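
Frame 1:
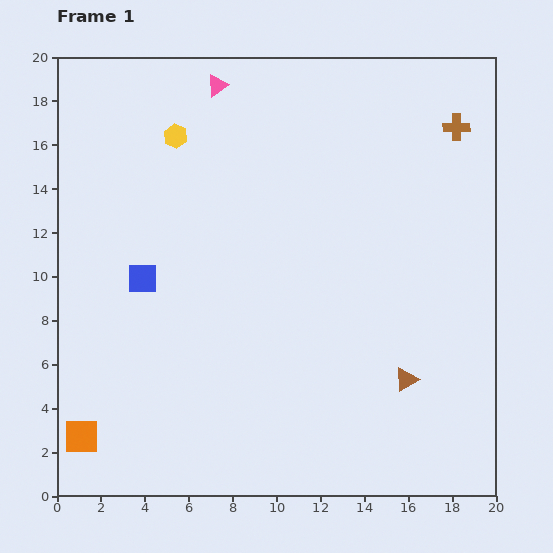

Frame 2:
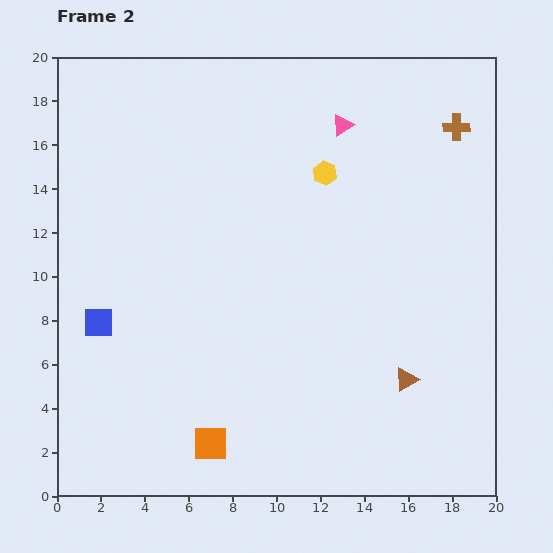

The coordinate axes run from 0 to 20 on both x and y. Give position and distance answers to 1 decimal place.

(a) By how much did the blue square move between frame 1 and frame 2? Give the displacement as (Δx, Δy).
(-2.0, -2.0)

The blue square was at (3.9, 9.9) in frame 1 and (1.9, 7.9) in frame 2.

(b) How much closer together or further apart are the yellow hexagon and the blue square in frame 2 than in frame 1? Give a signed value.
+5.6

Distance in frame 1: 6.7. Distance in frame 2: 12.3.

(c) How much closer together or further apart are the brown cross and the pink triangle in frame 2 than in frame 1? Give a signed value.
-5.9

Distance in frame 1: 11.1. Distance in frame 2: 5.2.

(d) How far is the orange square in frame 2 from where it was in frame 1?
5.9

The orange square moved from (1.1, 2.7) to (7.0, 2.4), a distance of √(5.9² + 0.3²) ≈ 5.9.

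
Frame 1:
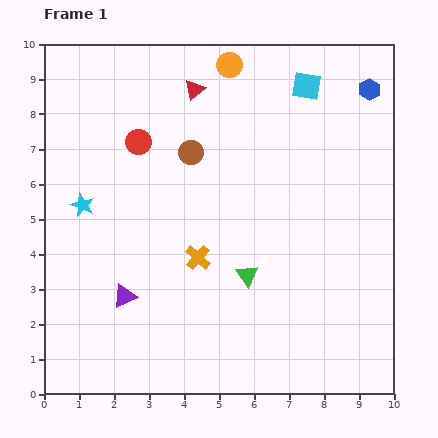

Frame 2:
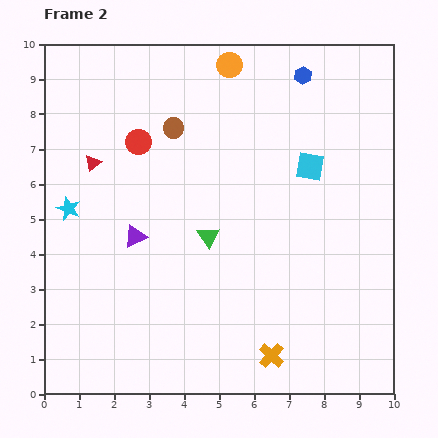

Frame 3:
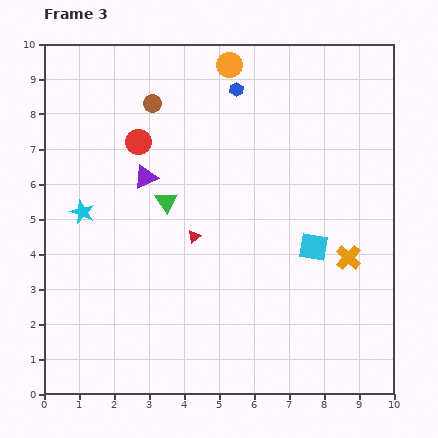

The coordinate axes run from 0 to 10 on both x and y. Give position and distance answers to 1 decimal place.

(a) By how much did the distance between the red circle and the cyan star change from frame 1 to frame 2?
+0.4

Distance in frame 1: 2.4. Distance in frame 2: 2.8.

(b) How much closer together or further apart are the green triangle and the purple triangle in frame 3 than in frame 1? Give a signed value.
-2.7

Distance in frame 1: 3.6. Distance in frame 3: 0.9.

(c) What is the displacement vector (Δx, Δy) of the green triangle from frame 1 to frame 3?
(-2.3, 2.1)

The green triangle was at (5.8, 3.4) in frame 1 and (3.5, 5.5) in frame 3.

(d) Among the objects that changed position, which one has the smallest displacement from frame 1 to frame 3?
the cyan star

(moved 0.2)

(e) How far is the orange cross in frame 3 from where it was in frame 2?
3.6

The orange cross moved from (6.5, 1.1) to (8.7, 3.9), a distance of √(2.2² + 2.8²) ≈ 3.6.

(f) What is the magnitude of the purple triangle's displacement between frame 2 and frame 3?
1.7

The purple triangle moved from (2.6, 4.5) to (2.9, 6.2), a distance of √(0.3² + 1.7²) ≈ 1.7.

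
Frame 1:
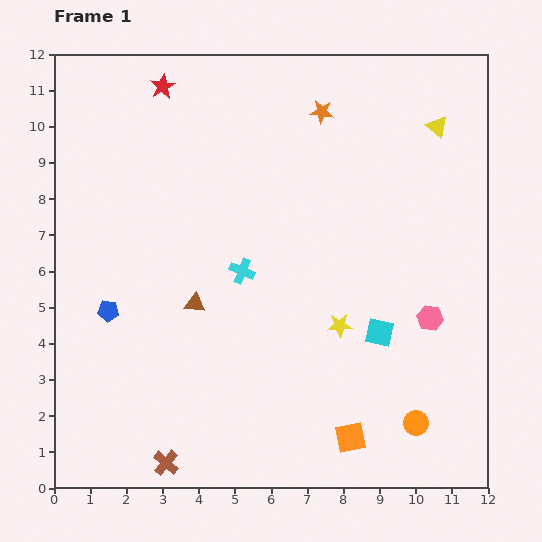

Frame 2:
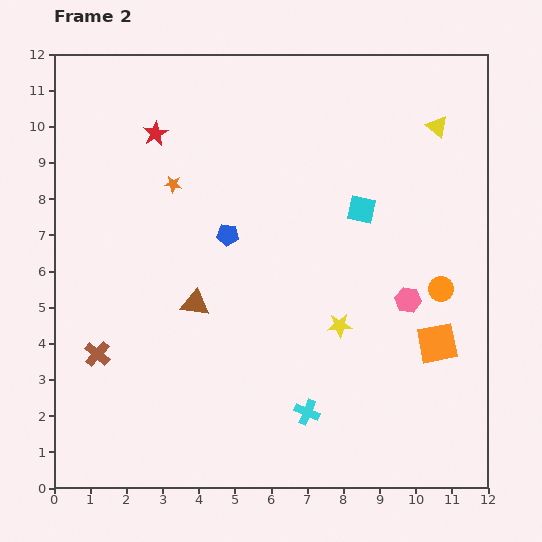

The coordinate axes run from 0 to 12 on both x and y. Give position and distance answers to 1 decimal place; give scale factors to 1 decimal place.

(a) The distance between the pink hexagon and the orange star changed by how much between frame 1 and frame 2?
+0.8

Distance in frame 1: 6.4. Distance in frame 2: 7.2.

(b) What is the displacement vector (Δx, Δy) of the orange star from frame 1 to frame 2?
(-4.1, -2.0)

The orange star was at (7.4, 10.4) in frame 1 and (3.3, 8.4) in frame 2.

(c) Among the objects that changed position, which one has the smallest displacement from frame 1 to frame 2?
the pink hexagon

(moved 0.8)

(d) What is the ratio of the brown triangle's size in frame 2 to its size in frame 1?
1.3×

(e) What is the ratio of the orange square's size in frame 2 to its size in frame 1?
1.3×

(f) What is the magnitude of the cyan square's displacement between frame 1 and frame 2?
3.4

The cyan square moved from (9.0, 4.3) to (8.5, 7.7), a distance of √(0.5² + 3.4²) ≈ 3.4.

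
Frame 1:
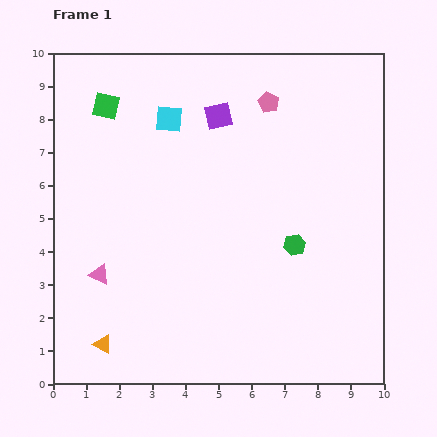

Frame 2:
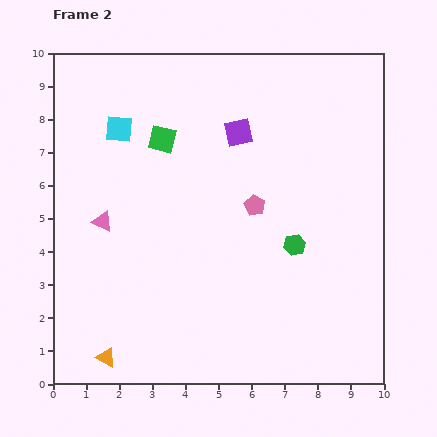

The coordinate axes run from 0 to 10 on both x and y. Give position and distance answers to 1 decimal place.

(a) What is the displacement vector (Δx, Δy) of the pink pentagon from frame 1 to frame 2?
(-0.4, -3.1)

The pink pentagon was at (6.5, 8.5) in frame 1 and (6.1, 5.4) in frame 2.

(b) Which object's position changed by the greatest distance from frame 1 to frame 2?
the pink pentagon

(moved 3.1; next 2.0)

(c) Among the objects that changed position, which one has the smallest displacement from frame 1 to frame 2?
the orange triangle

(moved 0.4)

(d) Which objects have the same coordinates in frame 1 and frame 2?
the green hexagon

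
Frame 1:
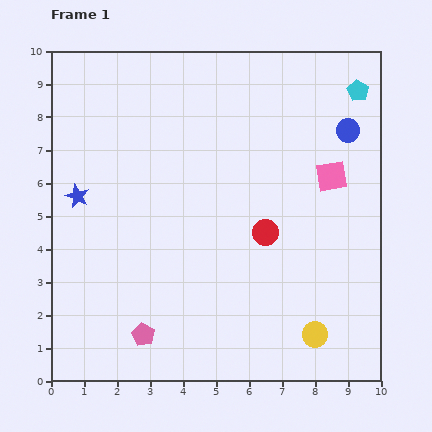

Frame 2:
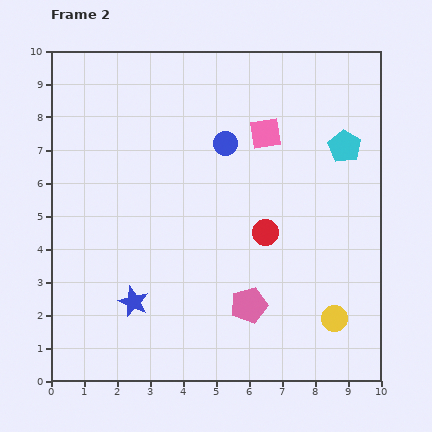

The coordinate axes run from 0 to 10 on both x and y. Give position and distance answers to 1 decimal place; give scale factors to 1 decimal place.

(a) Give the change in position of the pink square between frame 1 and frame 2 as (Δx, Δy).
(-2.0, 1.3)

The pink square was at (8.5, 6.2) in frame 1 and (6.5, 7.5) in frame 2.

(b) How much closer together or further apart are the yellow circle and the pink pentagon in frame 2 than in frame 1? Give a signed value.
-2.6

Distance in frame 1: 5.2. Distance in frame 2: 2.6.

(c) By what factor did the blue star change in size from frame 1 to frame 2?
1.3×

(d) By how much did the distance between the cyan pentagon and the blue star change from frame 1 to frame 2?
-1.2

Distance in frame 1: 9.1. Distance in frame 2: 7.9.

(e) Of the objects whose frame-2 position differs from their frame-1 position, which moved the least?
the yellow circle

(moved 0.8)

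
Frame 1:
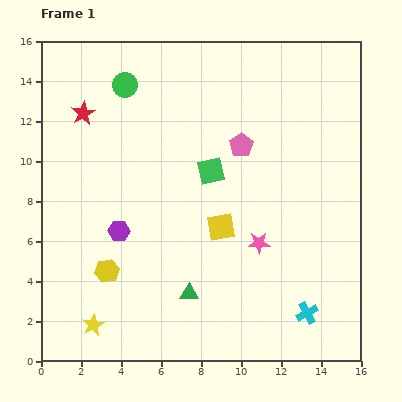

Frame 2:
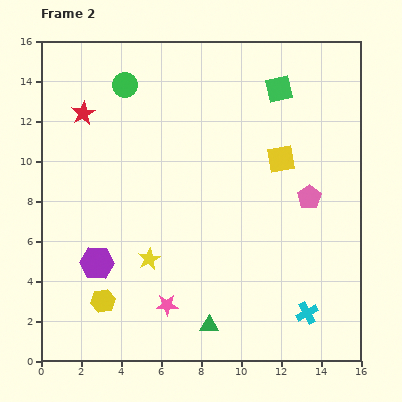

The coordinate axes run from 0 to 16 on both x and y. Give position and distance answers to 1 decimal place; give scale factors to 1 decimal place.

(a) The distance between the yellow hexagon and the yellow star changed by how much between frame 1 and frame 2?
+0.3

Distance in frame 1: 2.8. Distance in frame 2: 3.1.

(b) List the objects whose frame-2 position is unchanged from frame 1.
the cyan cross, the green circle, the red star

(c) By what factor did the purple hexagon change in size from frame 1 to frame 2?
1.6×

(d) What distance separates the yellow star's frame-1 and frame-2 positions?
4.3

The yellow star moved from (2.6, 1.8) to (5.4, 5.1), a distance of √(2.8² + 3.3²) ≈ 4.3.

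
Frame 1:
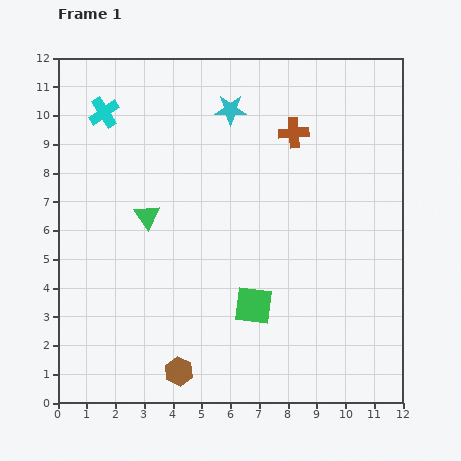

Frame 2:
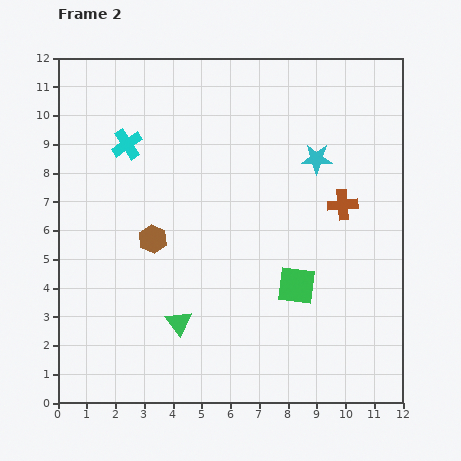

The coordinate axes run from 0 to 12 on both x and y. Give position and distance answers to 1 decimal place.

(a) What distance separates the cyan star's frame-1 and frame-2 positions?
3.4

The cyan star moved from (6.0, 10.2) to (9.0, 8.5), a distance of √(3.0² + 1.7²) ≈ 3.4.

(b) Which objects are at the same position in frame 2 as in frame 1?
none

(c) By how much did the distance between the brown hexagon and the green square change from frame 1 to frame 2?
+1.7

Distance in frame 1: 3.5. Distance in frame 2: 5.2.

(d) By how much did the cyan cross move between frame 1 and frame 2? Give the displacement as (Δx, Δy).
(0.8, -1.1)

The cyan cross was at (1.6, 10.1) in frame 1 and (2.4, 9.0) in frame 2.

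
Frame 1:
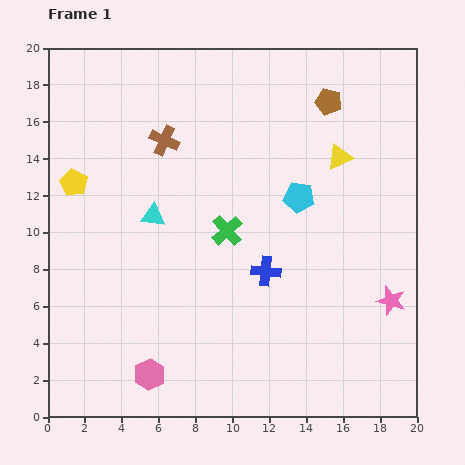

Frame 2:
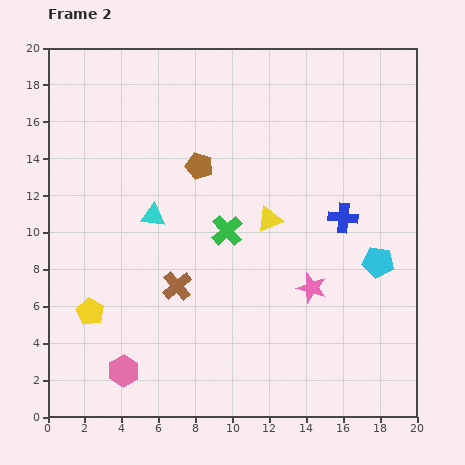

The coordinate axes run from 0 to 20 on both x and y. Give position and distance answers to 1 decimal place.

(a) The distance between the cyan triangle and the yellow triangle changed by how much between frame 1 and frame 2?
-4.3

Distance in frame 1: 10.6. Distance in frame 2: 6.3.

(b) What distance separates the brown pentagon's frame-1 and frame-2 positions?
7.8

The brown pentagon moved from (15.2, 17.1) to (8.2, 13.6), a distance of √(7.0² + 3.5²) ≈ 7.8.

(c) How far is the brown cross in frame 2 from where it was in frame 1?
7.9

The brown cross moved from (6.3, 15.0) to (7.0, 7.1), a distance of √(0.7² + 7.9²) ≈ 7.9.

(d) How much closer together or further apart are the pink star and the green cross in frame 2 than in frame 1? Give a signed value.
-4.2

Distance in frame 1: 9.7. Distance in frame 2: 5.5.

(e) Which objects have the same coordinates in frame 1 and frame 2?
the cyan triangle, the green cross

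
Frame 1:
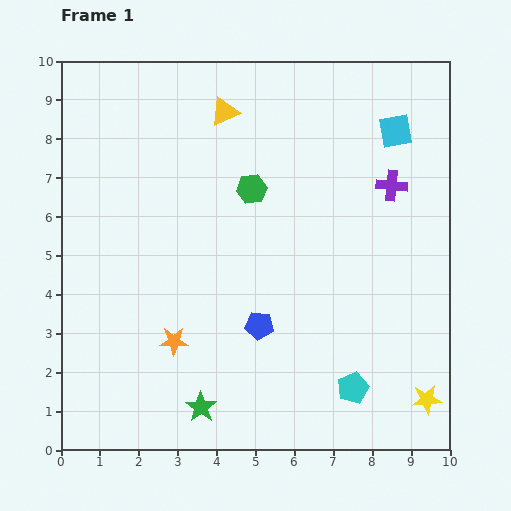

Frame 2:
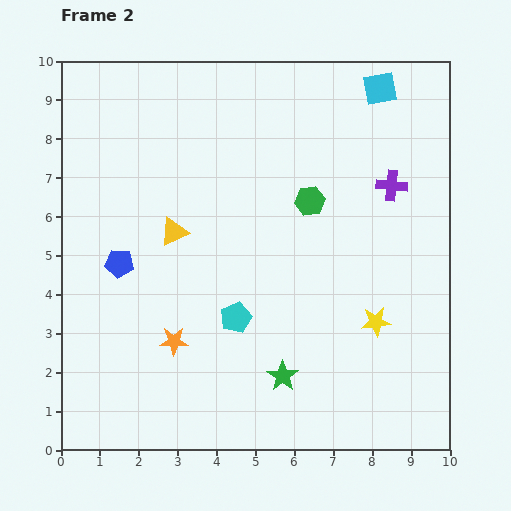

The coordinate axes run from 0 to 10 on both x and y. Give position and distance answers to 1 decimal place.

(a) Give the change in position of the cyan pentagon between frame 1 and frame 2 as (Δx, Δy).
(-3.0, 1.8)

The cyan pentagon was at (7.5, 1.6) in frame 1 and (4.5, 3.4) in frame 2.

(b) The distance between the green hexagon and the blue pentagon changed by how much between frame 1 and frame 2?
+1.7

Distance in frame 1: 3.5. Distance in frame 2: 5.2.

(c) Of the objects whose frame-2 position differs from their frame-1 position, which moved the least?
the cyan square

(moved 1.2)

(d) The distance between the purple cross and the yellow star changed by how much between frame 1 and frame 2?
-2.1

Distance in frame 1: 5.6. Distance in frame 2: 3.5.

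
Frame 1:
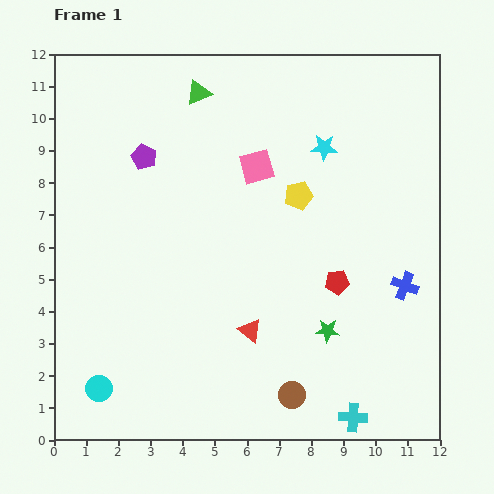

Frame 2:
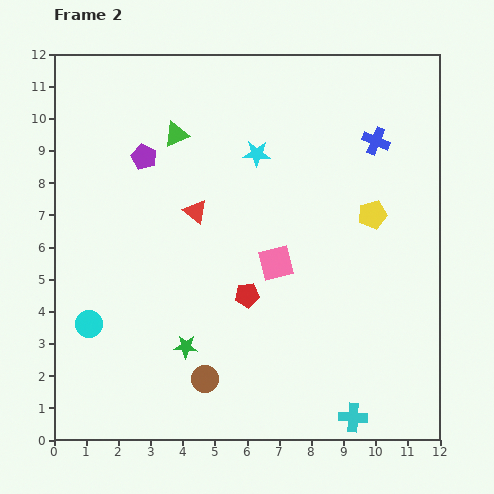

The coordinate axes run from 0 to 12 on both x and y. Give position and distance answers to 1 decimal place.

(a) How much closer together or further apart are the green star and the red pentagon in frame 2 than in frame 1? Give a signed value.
+1.0

Distance in frame 1: 1.5. Distance in frame 2: 2.5.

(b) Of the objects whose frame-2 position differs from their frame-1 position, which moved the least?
the green triangle

(moved 1.5)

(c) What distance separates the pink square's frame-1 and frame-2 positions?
3.1

The pink square moved from (6.3, 8.5) to (6.9, 5.5), a distance of √(0.6² + 3.0²) ≈ 3.1.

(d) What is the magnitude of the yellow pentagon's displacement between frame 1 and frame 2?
2.4

The yellow pentagon moved from (7.6, 7.6) to (9.9, 7.0), a distance of √(2.3² + 0.6²) ≈ 2.4.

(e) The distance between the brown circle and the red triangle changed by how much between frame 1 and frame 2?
+2.8

Distance in frame 1: 2.4. Distance in frame 2: 5.2.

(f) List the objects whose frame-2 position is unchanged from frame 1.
the purple pentagon, the cyan cross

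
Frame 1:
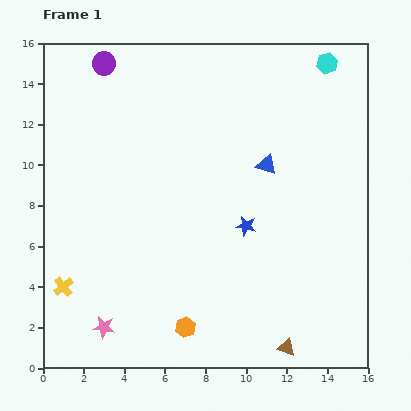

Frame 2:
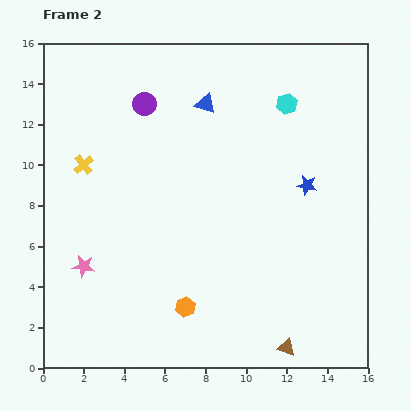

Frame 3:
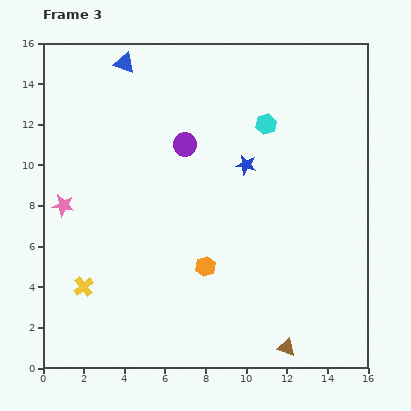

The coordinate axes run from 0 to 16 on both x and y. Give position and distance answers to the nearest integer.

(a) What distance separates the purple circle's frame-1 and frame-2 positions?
3

The purple circle moved from (3, 15) to (5, 13), a distance of √(2² + 2²) ≈ 3.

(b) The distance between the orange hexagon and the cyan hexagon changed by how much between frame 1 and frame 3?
-7

Distance in frame 1: 15. Distance in frame 3: 8.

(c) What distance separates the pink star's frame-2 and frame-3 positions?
3

The pink star moved from (2, 5) to (1, 8), a distance of √(1² + 3²) ≈ 3.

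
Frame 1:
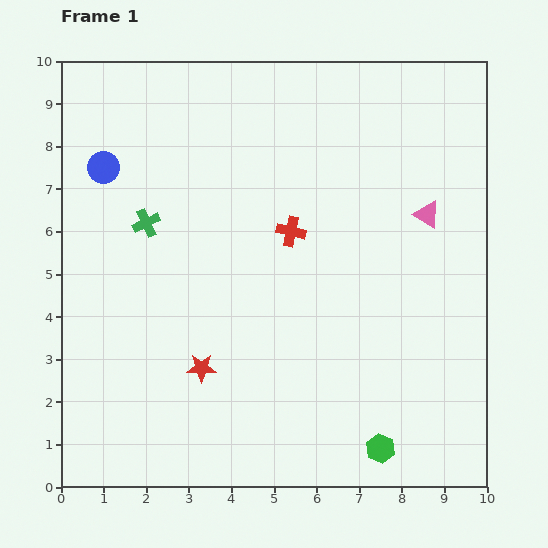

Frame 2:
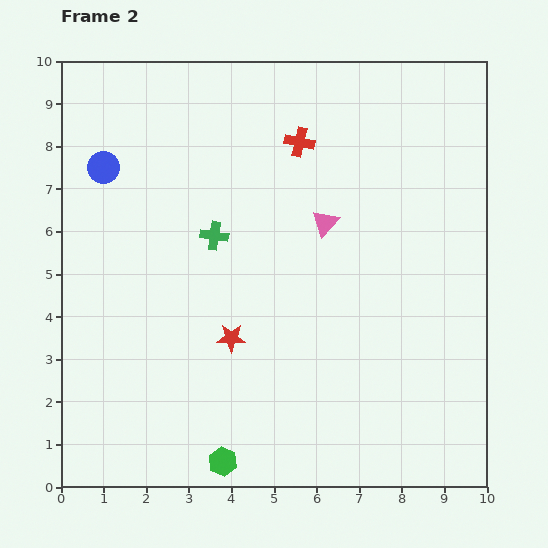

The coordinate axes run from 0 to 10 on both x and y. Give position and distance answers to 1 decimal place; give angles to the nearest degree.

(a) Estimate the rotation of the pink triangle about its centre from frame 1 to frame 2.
41° clockwise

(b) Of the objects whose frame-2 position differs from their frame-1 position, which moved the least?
the red star

(moved 1.0)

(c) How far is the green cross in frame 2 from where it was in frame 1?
1.6

The green cross moved from (2.0, 6.2) to (3.6, 5.9), a distance of √(1.6² + 0.3²) ≈ 1.6.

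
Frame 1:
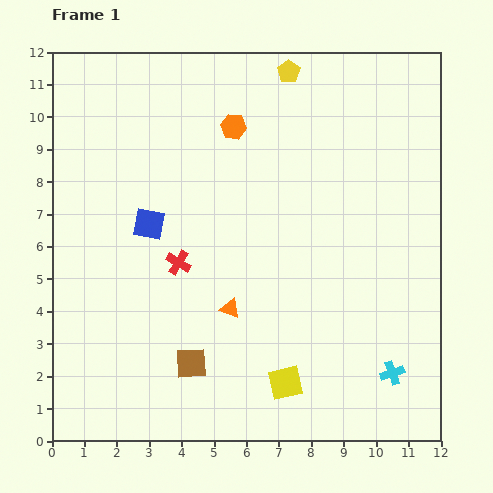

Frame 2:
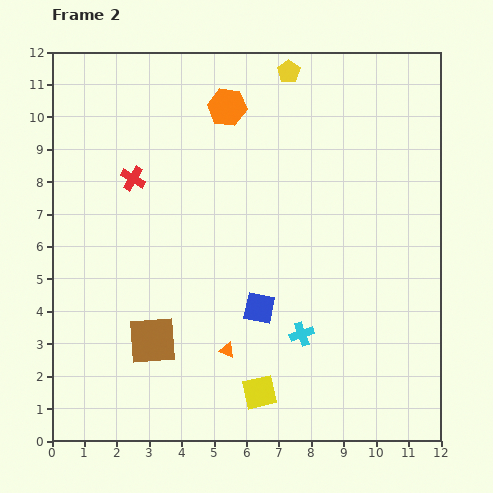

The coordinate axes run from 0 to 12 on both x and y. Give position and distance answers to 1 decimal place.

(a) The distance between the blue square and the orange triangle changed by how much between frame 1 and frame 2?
-2.0

Distance in frame 1: 3.6. Distance in frame 2: 1.6.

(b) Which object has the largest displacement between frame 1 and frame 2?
the blue square

(moved 4.3; next 3.0)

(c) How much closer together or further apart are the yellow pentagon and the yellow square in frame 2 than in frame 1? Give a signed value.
+0.3

Distance in frame 1: 9.6. Distance in frame 2: 9.9.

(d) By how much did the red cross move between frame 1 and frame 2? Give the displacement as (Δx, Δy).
(-1.4, 2.6)

The red cross was at (3.9, 5.5) in frame 1 and (2.5, 8.1) in frame 2.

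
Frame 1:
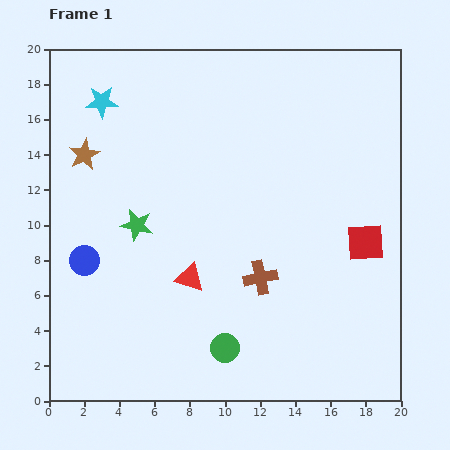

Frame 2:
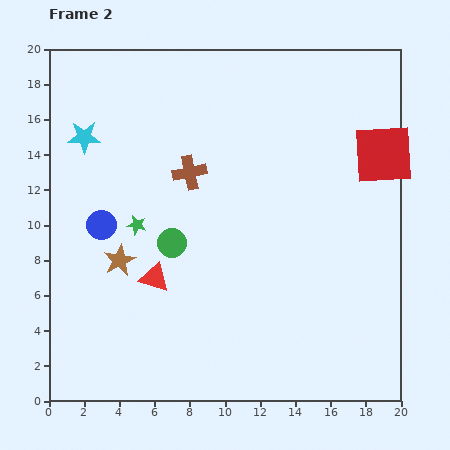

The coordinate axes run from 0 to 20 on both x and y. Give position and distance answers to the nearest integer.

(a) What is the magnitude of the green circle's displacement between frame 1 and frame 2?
7

The green circle moved from (10, 3) to (7, 9), a distance of √(3² + 6²) ≈ 7.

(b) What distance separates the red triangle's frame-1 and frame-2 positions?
2

The red triangle moved from (8, 7) to (6, 7), a distance of √(2² + 0²) ≈ 2.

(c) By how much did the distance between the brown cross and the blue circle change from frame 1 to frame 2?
-4

Distance in frame 1: 10. Distance in frame 2: 6.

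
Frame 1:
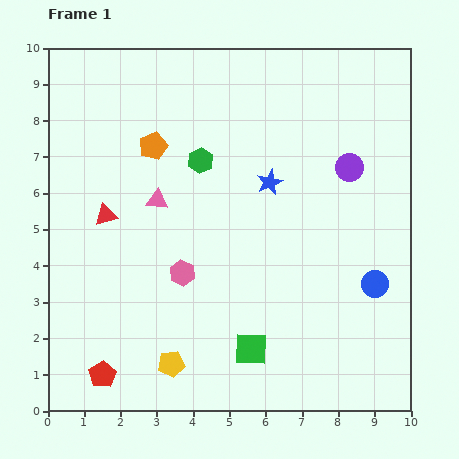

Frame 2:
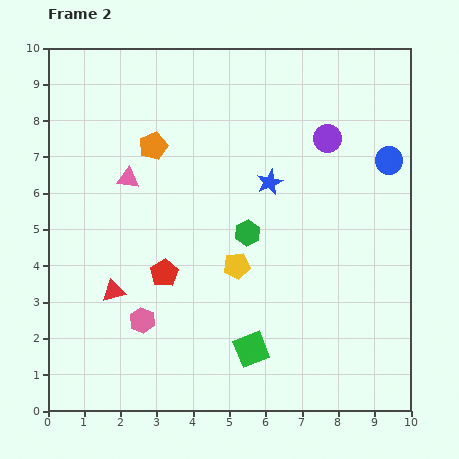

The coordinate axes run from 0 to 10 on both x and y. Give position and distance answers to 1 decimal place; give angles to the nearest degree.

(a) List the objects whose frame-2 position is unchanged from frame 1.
the blue star, the green square, the orange pentagon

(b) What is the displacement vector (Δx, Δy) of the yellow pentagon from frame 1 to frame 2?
(1.8, 2.7)

The yellow pentagon was at (3.4, 1.3) in frame 1 and (5.2, 4.0) in frame 2.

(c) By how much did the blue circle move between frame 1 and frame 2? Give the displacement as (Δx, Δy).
(0.4, 3.4)

The blue circle was at (9.0, 3.5) in frame 1 and (9.4, 6.9) in frame 2.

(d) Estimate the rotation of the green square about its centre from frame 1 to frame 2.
24° counter-clockwise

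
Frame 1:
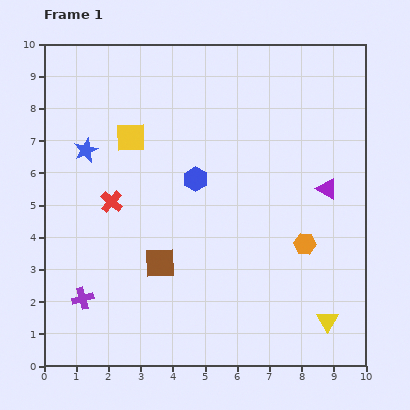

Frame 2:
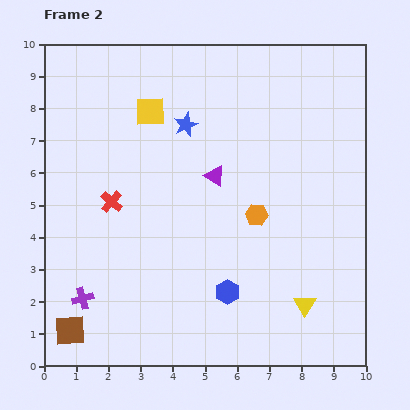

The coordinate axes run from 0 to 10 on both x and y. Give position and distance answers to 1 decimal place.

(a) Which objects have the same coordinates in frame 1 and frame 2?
the red cross, the purple cross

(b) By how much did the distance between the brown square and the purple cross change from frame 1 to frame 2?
-1.5

Distance in frame 1: 2.6. Distance in frame 2: 1.1.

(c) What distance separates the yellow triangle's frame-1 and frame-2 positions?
0.9

The yellow triangle moved from (8.8, 1.4) to (8.1, 1.9), a distance of √(0.7² + 0.5²) ≈ 0.9.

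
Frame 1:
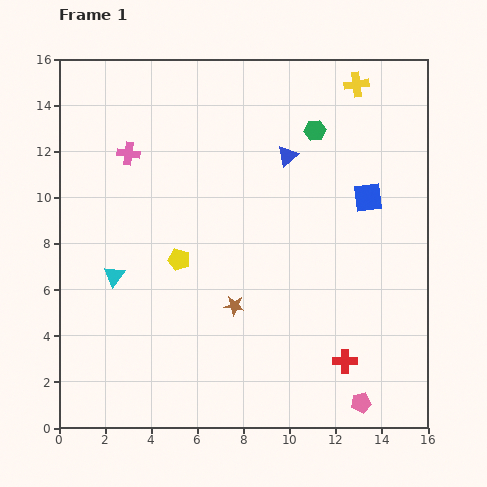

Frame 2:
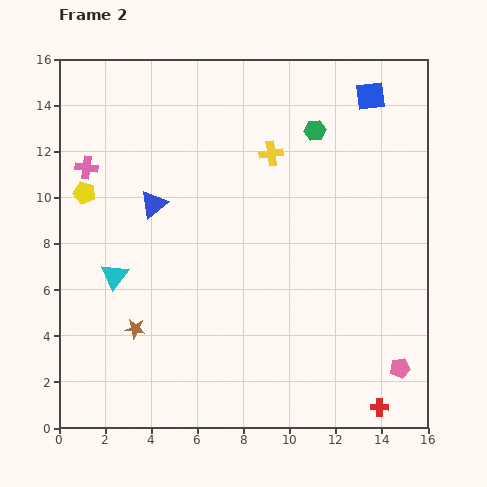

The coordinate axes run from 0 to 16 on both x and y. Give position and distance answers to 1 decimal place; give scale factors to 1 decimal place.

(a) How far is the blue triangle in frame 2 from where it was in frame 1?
6.2

The blue triangle moved from (9.9, 11.8) to (4.1, 9.7), a distance of √(5.8² + 2.1²) ≈ 6.2.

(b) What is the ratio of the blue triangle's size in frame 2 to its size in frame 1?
1.4×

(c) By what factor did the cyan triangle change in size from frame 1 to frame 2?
1.3×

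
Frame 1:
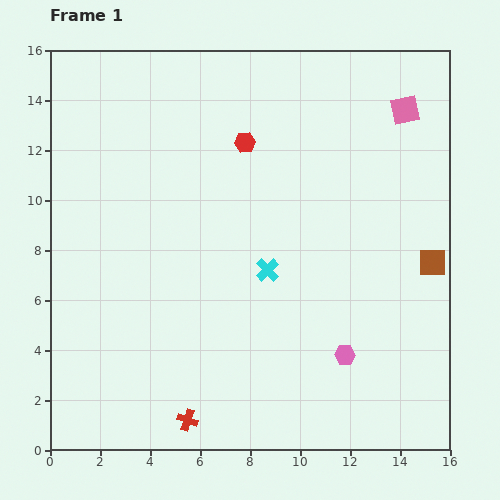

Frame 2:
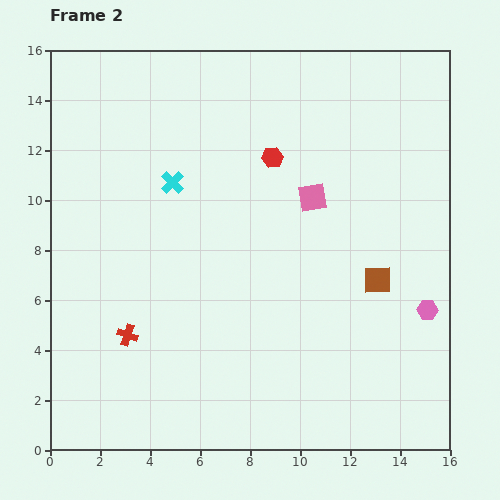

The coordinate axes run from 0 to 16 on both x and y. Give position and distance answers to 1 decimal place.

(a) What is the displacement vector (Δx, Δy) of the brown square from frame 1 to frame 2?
(-2.2, -0.7)

The brown square was at (15.3, 7.5) in frame 1 and (13.1, 6.8) in frame 2.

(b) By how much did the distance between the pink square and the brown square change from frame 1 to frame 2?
-2.0

Distance in frame 1: 6.2. Distance in frame 2: 4.2.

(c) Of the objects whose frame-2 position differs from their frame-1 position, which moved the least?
the red hexagon

(moved 1.3)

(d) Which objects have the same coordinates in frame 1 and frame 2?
none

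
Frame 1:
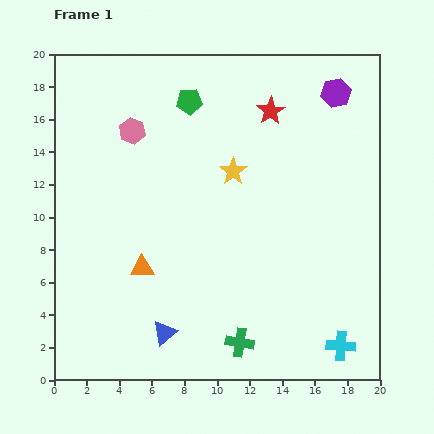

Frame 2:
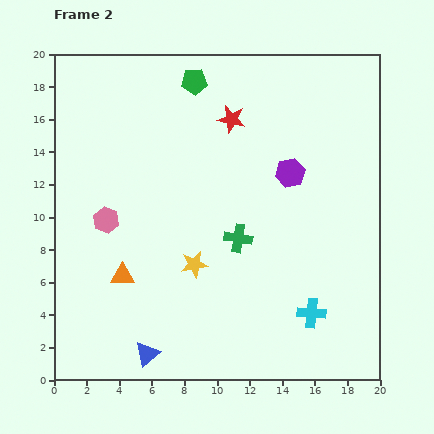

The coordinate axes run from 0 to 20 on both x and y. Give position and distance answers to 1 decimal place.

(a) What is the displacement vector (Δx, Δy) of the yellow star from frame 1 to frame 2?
(-2.4, -5.7)

The yellow star was at (11.0, 12.8) in frame 1 and (8.6, 7.1) in frame 2.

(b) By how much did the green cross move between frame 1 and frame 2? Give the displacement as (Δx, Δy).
(-0.1, 6.4)

The green cross was at (11.4, 2.3) in frame 1 and (11.3, 8.7) in frame 2.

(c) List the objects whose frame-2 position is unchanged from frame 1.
none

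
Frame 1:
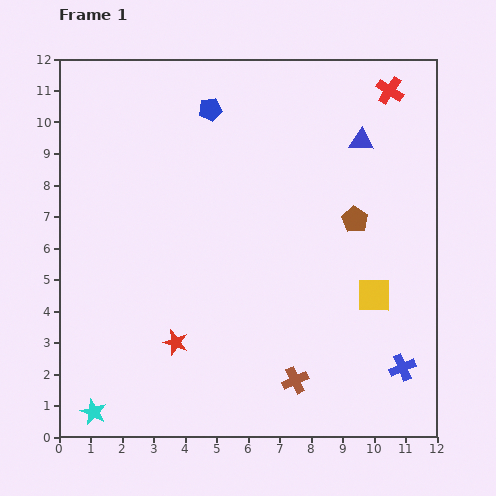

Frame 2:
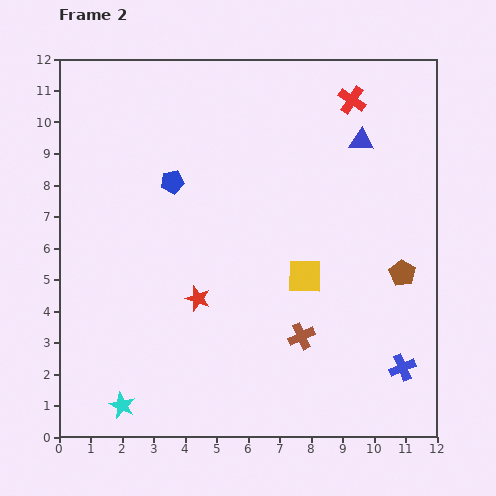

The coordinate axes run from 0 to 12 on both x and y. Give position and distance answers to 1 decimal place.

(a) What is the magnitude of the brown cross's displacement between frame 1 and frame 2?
1.4

The brown cross moved from (7.5, 1.8) to (7.7, 3.2), a distance of √(0.2² + 1.4²) ≈ 1.4.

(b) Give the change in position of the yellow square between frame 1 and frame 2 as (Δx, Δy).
(-2.2, 0.6)

The yellow square was at (10.0, 4.5) in frame 1 and (7.8, 5.1) in frame 2.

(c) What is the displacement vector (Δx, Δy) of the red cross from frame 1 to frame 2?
(-1.2, -0.3)

The red cross was at (10.5, 11.0) in frame 1 and (9.3, 10.7) in frame 2.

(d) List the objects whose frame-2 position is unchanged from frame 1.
the blue triangle, the blue cross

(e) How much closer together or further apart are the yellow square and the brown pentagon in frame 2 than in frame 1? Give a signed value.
+0.6

Distance in frame 1: 2.5. Distance in frame 2: 3.1.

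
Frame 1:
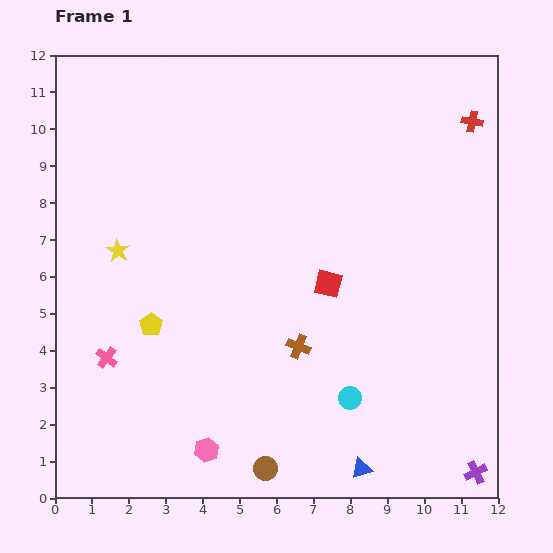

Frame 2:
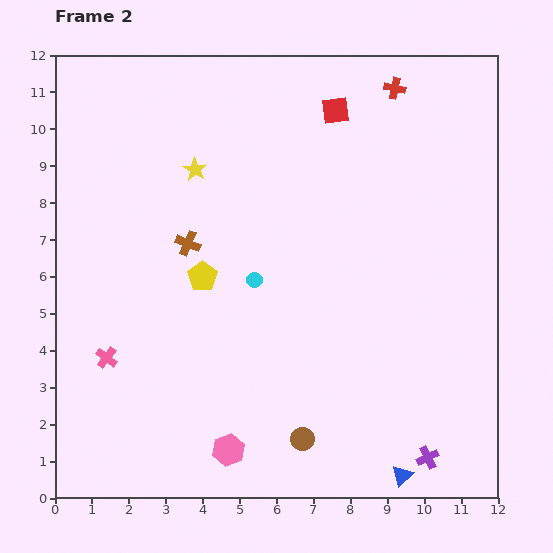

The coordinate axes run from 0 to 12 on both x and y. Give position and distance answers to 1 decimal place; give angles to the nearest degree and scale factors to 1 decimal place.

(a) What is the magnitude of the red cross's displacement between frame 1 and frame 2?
2.3

The red cross moved from (11.3, 10.2) to (9.2, 11.1), a distance of √(2.1² + 0.9²) ≈ 2.3.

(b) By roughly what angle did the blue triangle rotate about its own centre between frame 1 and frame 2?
27° counter-clockwise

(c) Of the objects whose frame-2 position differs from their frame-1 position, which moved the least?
the pink hexagon

(moved 0.6)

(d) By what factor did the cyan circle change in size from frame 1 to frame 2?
0.7×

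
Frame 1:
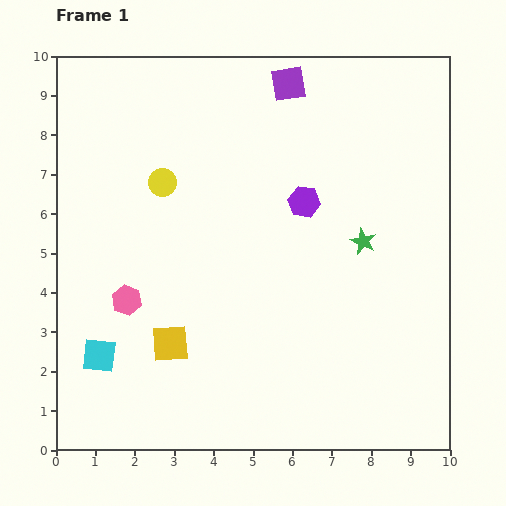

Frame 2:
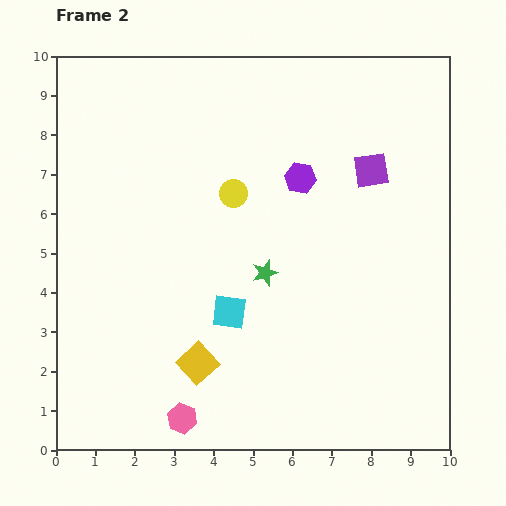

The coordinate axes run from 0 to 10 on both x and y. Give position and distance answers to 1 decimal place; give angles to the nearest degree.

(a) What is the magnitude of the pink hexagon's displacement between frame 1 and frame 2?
3.3

The pink hexagon moved from (1.8, 3.8) to (3.2, 0.8), a distance of √(1.4² + 3.0²) ≈ 3.3.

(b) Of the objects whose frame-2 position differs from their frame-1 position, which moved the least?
the purple hexagon

(moved 0.6)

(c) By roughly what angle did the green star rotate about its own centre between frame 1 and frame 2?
30° clockwise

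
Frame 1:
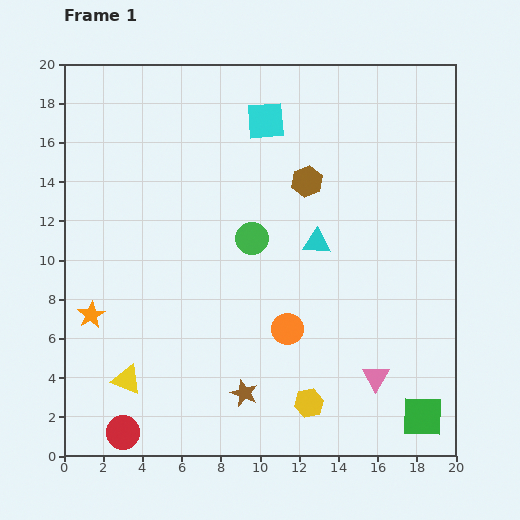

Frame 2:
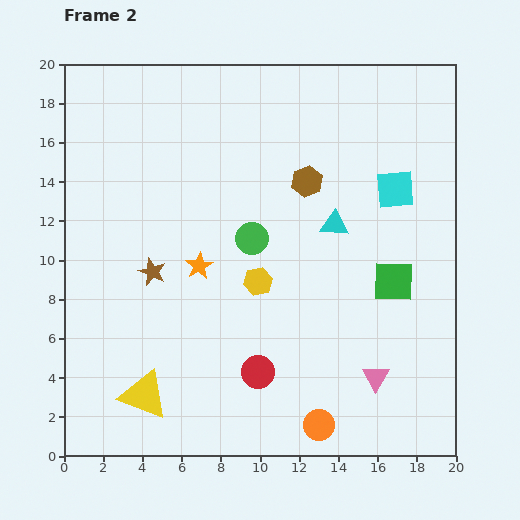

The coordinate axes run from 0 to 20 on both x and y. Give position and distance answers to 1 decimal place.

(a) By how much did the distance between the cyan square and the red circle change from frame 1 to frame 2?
-5.9

Distance in frame 1: 17.5. Distance in frame 2: 11.6.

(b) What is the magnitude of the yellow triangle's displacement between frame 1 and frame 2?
1.2

The yellow triangle moved from (3.2, 3.9) to (4.1, 3.1), a distance of √(0.9² + 0.8²) ≈ 1.2.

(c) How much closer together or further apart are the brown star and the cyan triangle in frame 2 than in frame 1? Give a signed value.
+1.1

Distance in frame 1: 8.5. Distance in frame 2: 9.6.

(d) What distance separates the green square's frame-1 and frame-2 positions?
7.1

The green square moved from (18.3, 2.0) to (16.8, 8.9), a distance of √(1.5² + 6.9²) ≈ 7.1.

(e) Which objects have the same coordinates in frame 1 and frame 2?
the green circle, the pink triangle, the brown hexagon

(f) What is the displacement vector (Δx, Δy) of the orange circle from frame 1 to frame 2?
(1.6, -4.9)

The orange circle was at (11.4, 6.5) in frame 1 and (13.0, 1.6) in frame 2.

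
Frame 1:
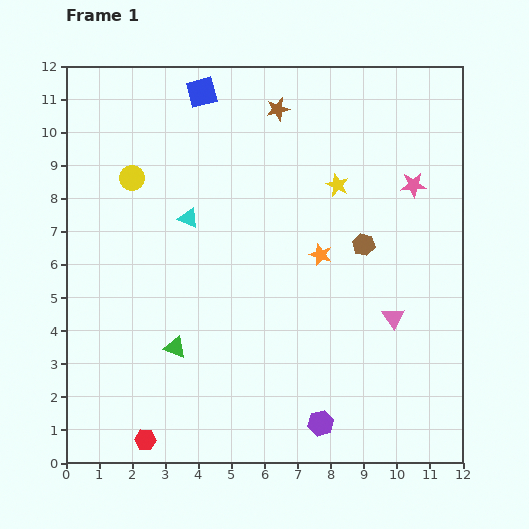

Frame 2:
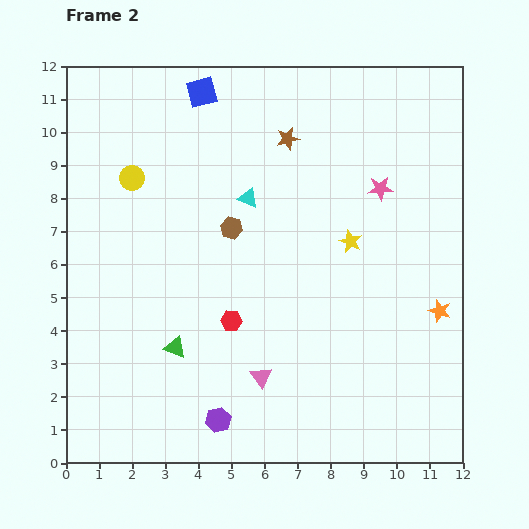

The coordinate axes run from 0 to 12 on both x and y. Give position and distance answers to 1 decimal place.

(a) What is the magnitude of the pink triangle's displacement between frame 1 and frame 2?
4.4

The pink triangle moved from (9.9, 4.4) to (5.9, 2.6), a distance of √(4.0² + 1.8²) ≈ 4.4.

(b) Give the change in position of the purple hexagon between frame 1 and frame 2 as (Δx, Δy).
(-3.1, 0.1)

The purple hexagon was at (7.7, 1.2) in frame 1 and (4.6, 1.3) in frame 2.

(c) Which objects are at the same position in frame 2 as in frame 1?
the yellow circle, the blue square, the green triangle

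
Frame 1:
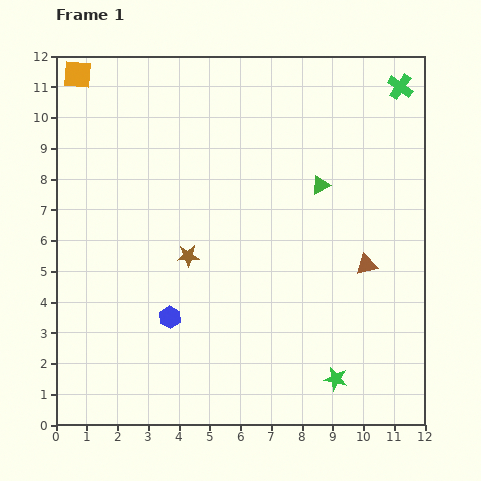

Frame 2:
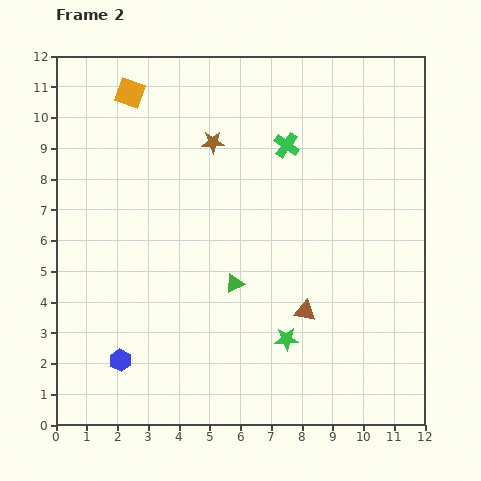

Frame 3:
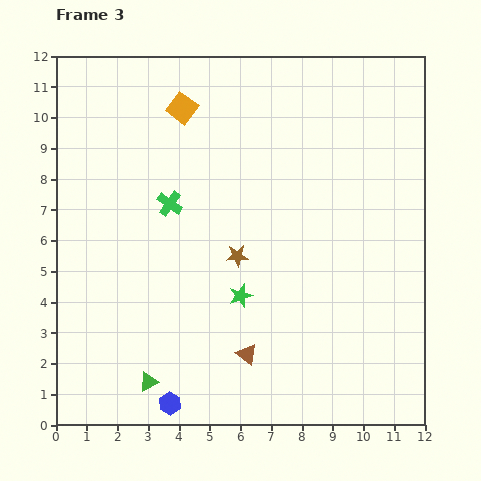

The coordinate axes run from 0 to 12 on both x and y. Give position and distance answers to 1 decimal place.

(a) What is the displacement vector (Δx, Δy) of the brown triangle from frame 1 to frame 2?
(-2.0, -1.5)

The brown triangle was at (10.1, 5.2) in frame 1 and (8.1, 3.7) in frame 2.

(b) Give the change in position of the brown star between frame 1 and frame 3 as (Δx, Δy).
(1.6, 0.0)

The brown star was at (4.3, 5.5) in frame 1 and (5.9, 5.5) in frame 3.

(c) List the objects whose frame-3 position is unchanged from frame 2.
none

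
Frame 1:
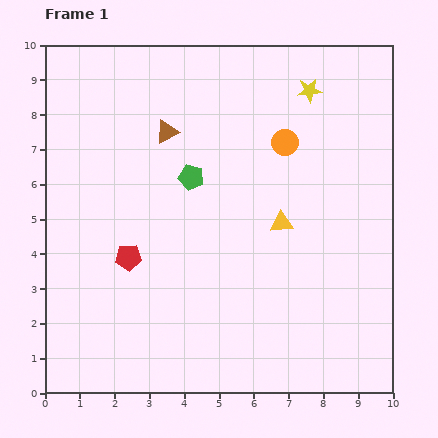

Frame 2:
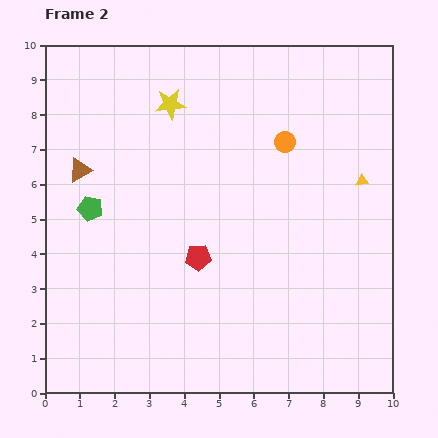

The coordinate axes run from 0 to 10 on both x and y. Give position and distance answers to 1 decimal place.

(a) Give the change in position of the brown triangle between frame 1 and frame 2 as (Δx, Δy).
(-2.5, -1.1)

The brown triangle was at (3.5, 7.5) in frame 1 and (1.0, 6.4) in frame 2.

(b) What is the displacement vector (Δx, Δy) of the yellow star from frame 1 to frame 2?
(-4.0, -0.4)

The yellow star was at (7.6, 8.7) in frame 1 and (3.6, 8.3) in frame 2.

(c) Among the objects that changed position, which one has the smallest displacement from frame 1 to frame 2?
the red pentagon

(moved 2.0)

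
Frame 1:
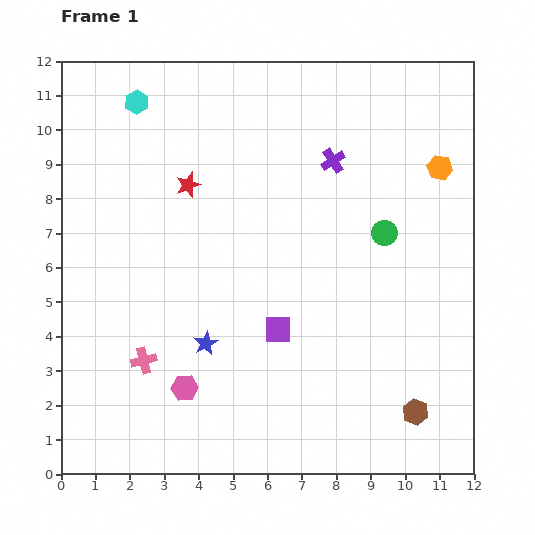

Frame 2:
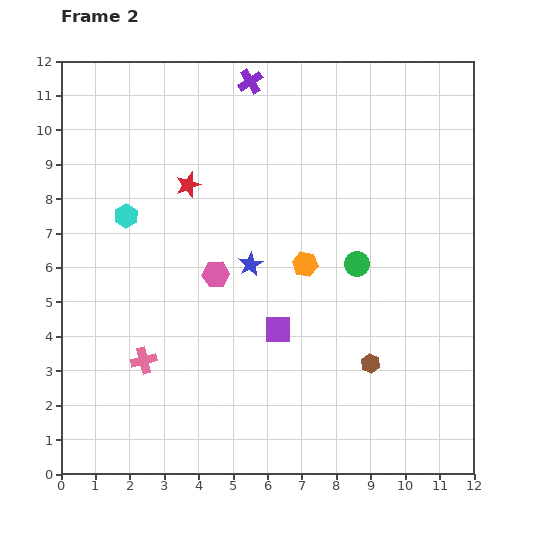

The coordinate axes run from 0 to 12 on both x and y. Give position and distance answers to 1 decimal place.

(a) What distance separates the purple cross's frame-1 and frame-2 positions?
3.3

The purple cross moved from (7.9, 9.1) to (5.5, 11.4), a distance of √(2.4² + 2.3²) ≈ 3.3.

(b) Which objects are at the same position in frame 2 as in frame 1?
the red star, the purple square, the pink cross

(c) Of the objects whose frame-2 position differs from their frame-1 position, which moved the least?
the green circle

(moved 1.2)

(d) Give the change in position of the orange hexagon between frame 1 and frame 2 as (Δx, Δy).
(-3.9, -2.8)

The orange hexagon was at (11.0, 8.9) in frame 1 and (7.1, 6.1) in frame 2.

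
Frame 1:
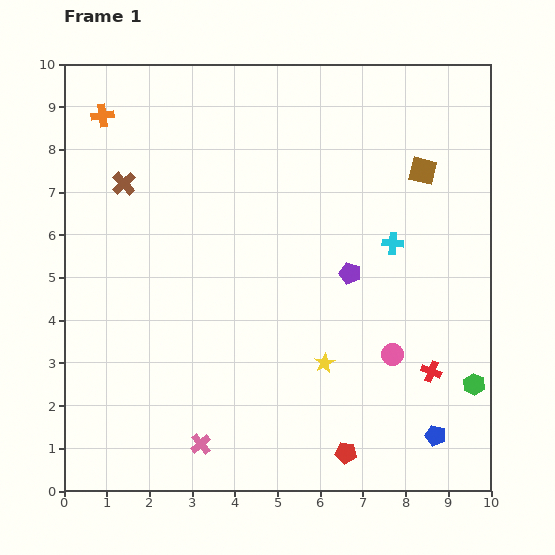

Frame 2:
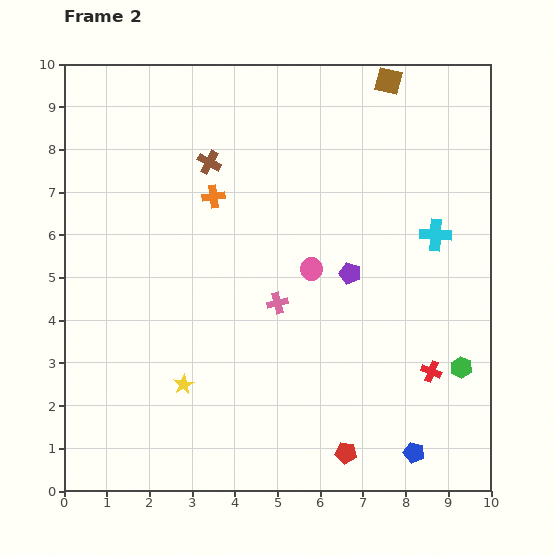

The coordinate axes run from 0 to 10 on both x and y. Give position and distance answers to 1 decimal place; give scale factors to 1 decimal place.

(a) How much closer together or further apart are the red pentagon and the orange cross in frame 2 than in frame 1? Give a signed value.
-2.9

Distance in frame 1: 9.7. Distance in frame 2: 6.8.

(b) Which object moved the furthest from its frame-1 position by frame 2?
the pink cross

(moved 3.8; next 3.3)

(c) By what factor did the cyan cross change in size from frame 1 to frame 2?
1.5×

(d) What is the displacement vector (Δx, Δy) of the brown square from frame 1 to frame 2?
(-0.8, 2.1)

The brown square was at (8.4, 7.5) in frame 1 and (7.6, 9.6) in frame 2.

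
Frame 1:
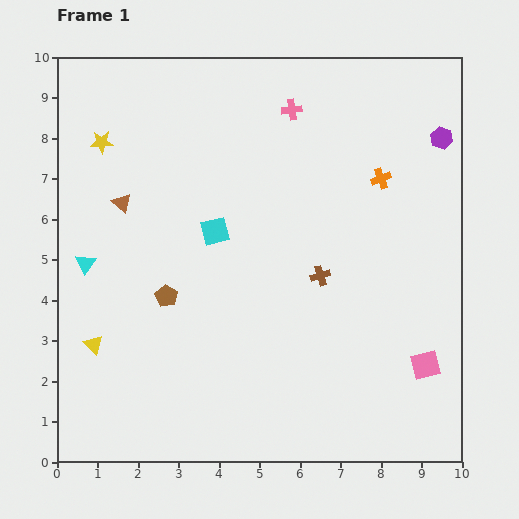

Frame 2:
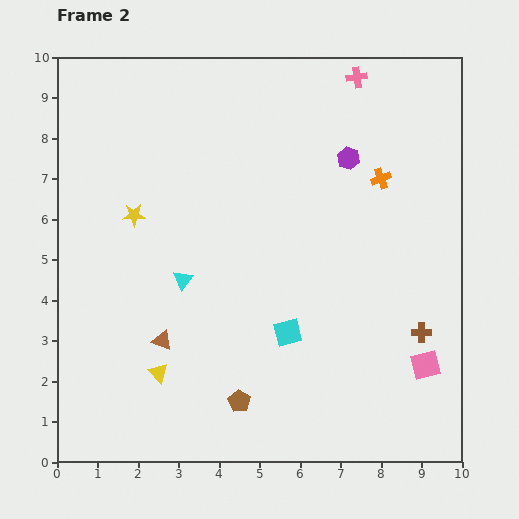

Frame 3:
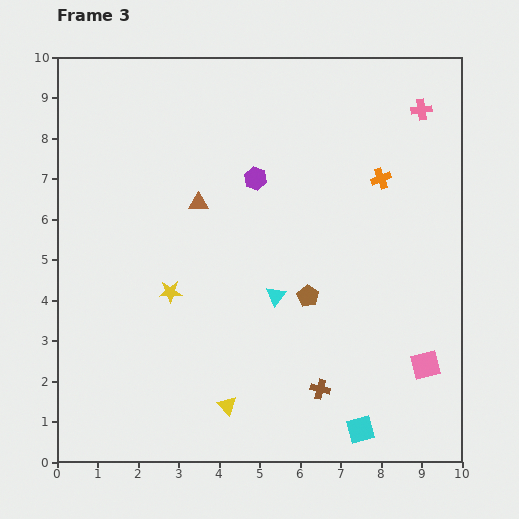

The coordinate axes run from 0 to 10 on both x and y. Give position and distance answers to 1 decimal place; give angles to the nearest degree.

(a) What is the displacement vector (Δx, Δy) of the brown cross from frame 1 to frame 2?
(2.5, -1.4)

The brown cross was at (6.5, 4.6) in frame 1 and (9.0, 3.2) in frame 2.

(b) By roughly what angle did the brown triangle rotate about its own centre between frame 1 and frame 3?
44° counter-clockwise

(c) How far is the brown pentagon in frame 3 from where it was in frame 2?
3.1

The brown pentagon moved from (4.5, 1.5) to (6.2, 4.1), a distance of √(1.7² + 2.6²) ≈ 3.1.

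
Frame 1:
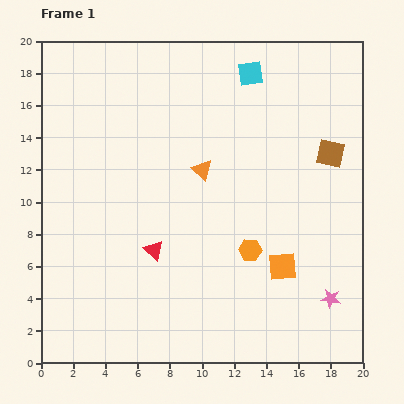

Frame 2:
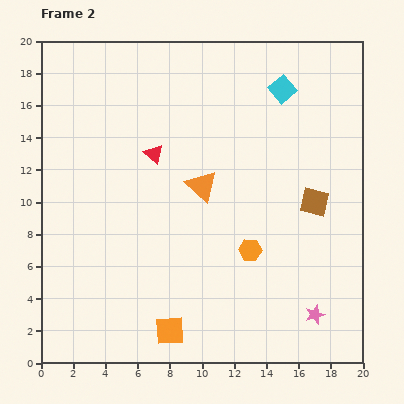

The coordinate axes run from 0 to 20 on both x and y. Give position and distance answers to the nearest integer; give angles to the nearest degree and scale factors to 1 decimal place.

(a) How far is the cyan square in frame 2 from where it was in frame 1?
2

The cyan square moved from (13, 18) to (15, 17), a distance of √(2² + 1²) ≈ 2.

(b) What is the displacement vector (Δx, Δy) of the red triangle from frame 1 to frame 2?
(0, 6)

The red triangle was at (7, 7) in frame 1 and (7, 13) in frame 2.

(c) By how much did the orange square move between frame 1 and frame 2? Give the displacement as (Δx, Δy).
(-7, -4)

The orange square was at (15, 6) in frame 1 and (8, 2) in frame 2.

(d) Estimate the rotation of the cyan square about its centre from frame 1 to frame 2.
32° counter-clockwise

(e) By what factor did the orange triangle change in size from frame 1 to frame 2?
1.5×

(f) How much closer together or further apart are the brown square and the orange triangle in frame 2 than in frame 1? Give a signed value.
-1

Distance in frame 1: 8. Distance in frame 2: 7.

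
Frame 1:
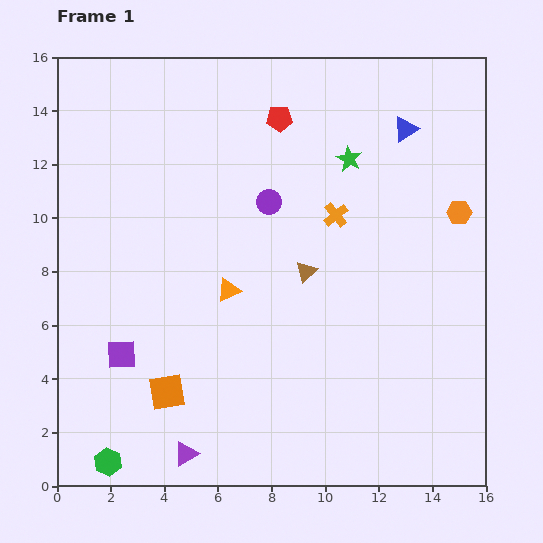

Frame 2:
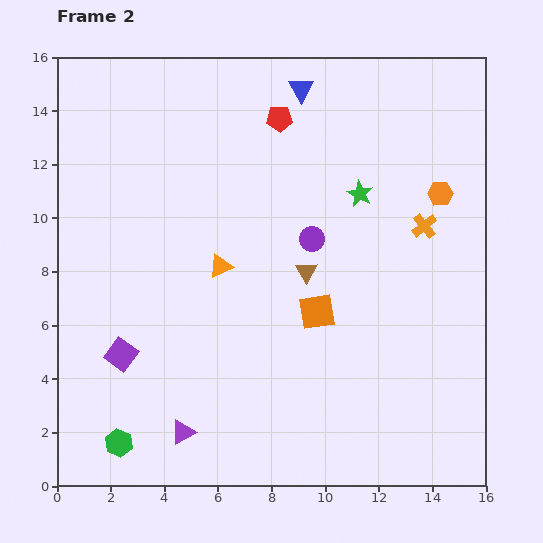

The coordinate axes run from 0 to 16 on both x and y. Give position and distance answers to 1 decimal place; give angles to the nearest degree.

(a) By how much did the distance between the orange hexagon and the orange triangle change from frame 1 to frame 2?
-0.5

Distance in frame 1: 9.1. Distance in frame 2: 8.6.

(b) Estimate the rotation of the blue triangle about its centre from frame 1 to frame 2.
28° counter-clockwise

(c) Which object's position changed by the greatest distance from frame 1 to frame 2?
the orange square

(moved 6.4; next 4.2)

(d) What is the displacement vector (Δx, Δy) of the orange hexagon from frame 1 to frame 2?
(-0.7, 0.7)

The orange hexagon was at (15.0, 10.2) in frame 1 and (14.3, 10.9) in frame 2.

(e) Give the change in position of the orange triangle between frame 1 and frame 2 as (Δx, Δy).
(-0.3, 0.9)

The orange triangle was at (6.4, 7.3) in frame 1 and (6.1, 8.2) in frame 2.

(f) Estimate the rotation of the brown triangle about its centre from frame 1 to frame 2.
17° counter-clockwise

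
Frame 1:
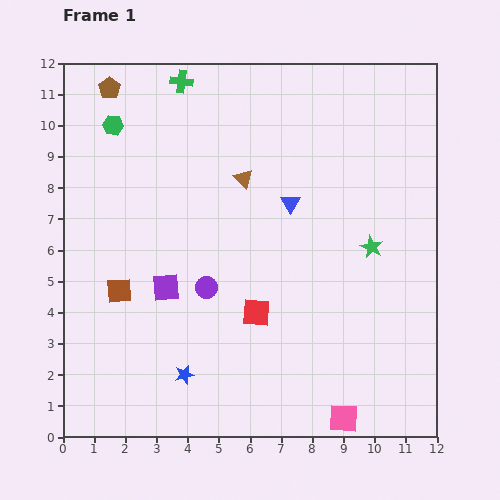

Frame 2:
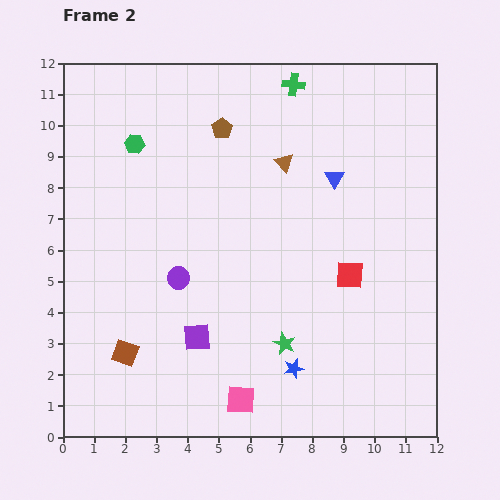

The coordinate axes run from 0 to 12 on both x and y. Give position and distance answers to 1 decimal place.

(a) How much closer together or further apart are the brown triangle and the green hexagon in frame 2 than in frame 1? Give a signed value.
+0.3

Distance in frame 1: 4.5. Distance in frame 2: 4.8.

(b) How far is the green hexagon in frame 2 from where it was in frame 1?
0.9

The green hexagon moved from (1.6, 10.0) to (2.3, 9.4), a distance of √(0.7² + 0.6²) ≈ 0.9.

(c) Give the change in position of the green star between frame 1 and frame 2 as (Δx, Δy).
(-2.8, -3.1)

The green star was at (9.9, 6.1) in frame 1 and (7.1, 3.0) in frame 2.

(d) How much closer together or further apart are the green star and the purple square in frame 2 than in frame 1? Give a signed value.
-3.9

Distance in frame 1: 6.7. Distance in frame 2: 2.8.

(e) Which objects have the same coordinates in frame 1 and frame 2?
none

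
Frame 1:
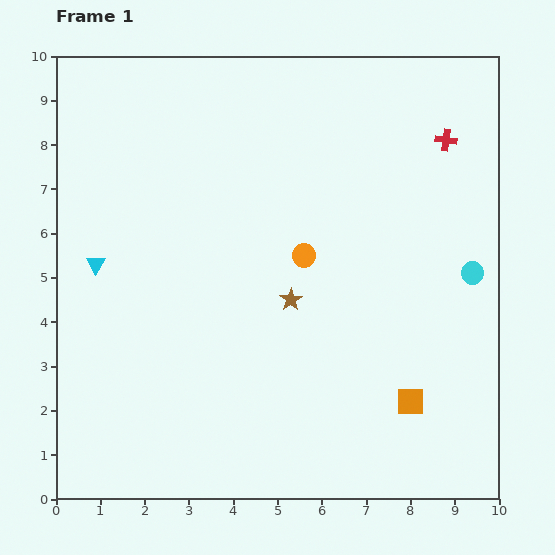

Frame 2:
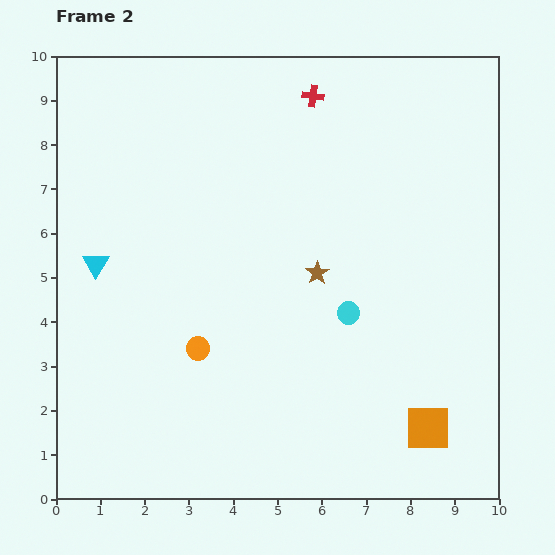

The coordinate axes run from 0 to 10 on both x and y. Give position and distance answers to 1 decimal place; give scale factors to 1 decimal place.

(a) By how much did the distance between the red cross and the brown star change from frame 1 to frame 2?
-1.0

Distance in frame 1: 5.0. Distance in frame 2: 4.0.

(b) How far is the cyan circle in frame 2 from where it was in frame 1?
2.9

The cyan circle moved from (9.4, 5.1) to (6.6, 4.2), a distance of √(2.8² + 0.9²) ≈ 2.9.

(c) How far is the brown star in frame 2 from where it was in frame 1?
0.8

The brown star moved from (5.3, 4.5) to (5.9, 5.1), a distance of √(0.6² + 0.6²) ≈ 0.8.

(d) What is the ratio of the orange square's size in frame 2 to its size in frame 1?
1.6×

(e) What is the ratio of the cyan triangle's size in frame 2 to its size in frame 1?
1.4×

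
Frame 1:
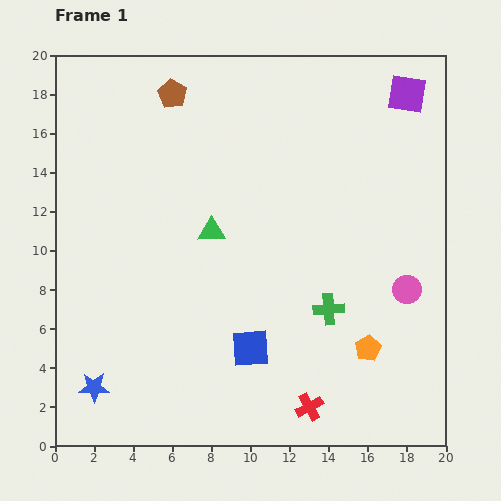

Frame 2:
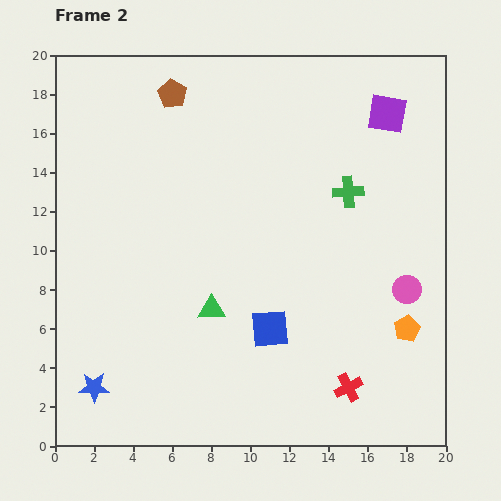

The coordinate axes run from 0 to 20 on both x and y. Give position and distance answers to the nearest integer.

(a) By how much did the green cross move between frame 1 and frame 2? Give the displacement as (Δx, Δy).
(1, 6)

The green cross was at (14, 7) in frame 1 and (15, 13) in frame 2.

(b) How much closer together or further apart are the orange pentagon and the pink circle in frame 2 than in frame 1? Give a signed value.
-2

Distance in frame 1: 4. Distance in frame 2: 2.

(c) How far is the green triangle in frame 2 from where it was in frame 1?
4

The green triangle moved from (8, 11) to (8, 7), a distance of √(0² + 4²) ≈ 4.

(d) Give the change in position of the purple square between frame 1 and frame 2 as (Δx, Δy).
(-1, -1)

The purple square was at (18, 18) in frame 1 and (17, 17) in frame 2.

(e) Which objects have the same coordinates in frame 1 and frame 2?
the pink circle, the blue star, the brown pentagon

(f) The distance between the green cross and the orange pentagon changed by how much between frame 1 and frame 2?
+5

Distance in frame 1: 3. Distance in frame 2: 8.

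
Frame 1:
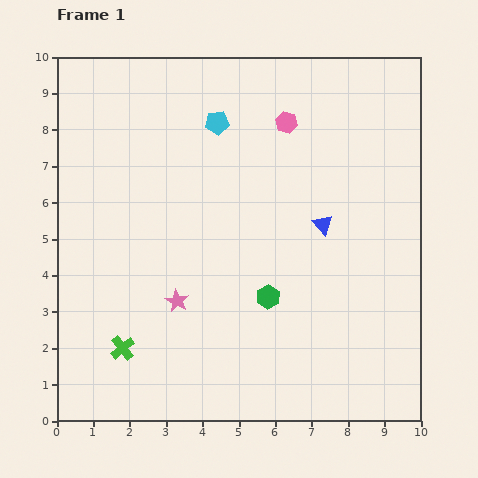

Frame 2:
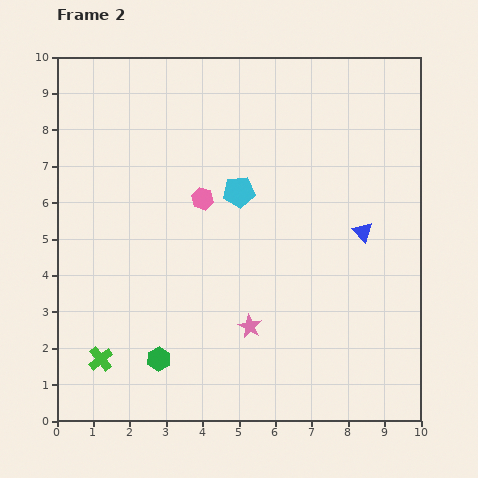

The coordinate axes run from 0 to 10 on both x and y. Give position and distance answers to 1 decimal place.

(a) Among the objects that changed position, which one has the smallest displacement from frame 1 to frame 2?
the green cross

(moved 0.7)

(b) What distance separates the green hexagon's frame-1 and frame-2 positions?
3.4

The green hexagon moved from (5.8, 3.4) to (2.8, 1.7), a distance of √(3.0² + 1.7²) ≈ 3.4.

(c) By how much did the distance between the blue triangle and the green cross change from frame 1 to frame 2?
+1.5

Distance in frame 1: 6.5. Distance in frame 2: 8.0.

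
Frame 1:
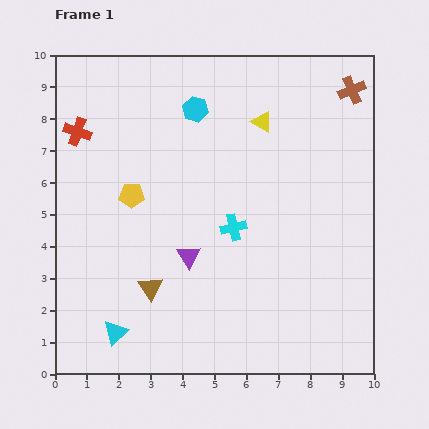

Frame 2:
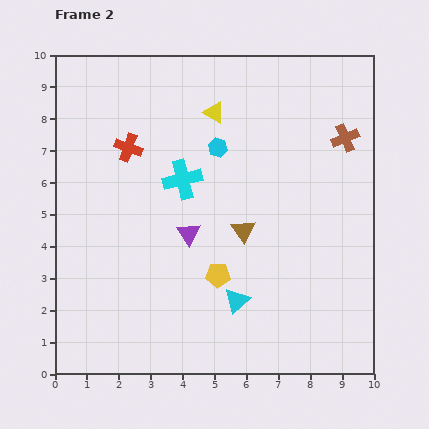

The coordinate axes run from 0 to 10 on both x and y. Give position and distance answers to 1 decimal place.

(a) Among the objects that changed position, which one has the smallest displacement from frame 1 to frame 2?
the purple triangle

(moved 0.7)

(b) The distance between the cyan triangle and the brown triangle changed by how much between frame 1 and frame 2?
+0.4

Distance in frame 1: 1.8. Distance in frame 2: 2.2.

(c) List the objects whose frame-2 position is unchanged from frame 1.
none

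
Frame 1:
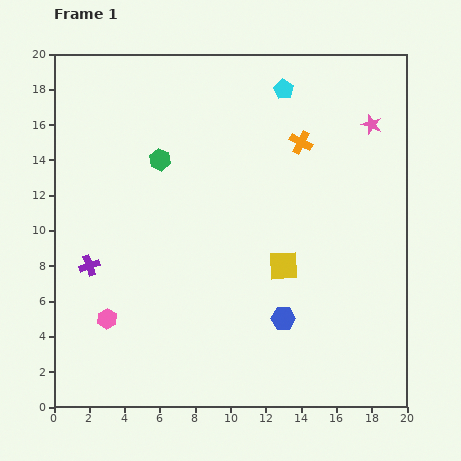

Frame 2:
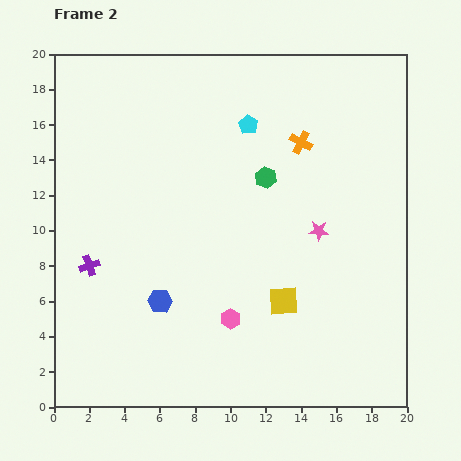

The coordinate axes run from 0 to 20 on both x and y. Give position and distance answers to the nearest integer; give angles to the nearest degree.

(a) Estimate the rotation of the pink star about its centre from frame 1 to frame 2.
18° counter-clockwise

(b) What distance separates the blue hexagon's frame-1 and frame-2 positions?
7

The blue hexagon moved from (13, 5) to (6, 6), a distance of √(7² + 1²) ≈ 7.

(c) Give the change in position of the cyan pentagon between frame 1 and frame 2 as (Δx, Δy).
(-2, -2)

The cyan pentagon was at (13, 18) in frame 1 and (11, 16) in frame 2.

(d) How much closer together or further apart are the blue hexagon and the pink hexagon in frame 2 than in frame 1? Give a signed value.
-6

Distance in frame 1: 10. Distance in frame 2: 4.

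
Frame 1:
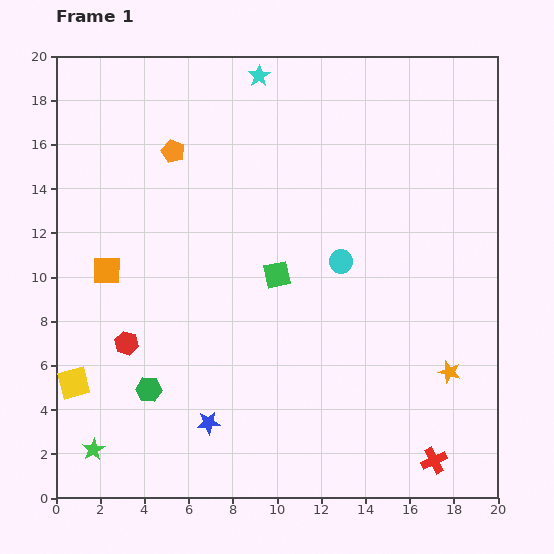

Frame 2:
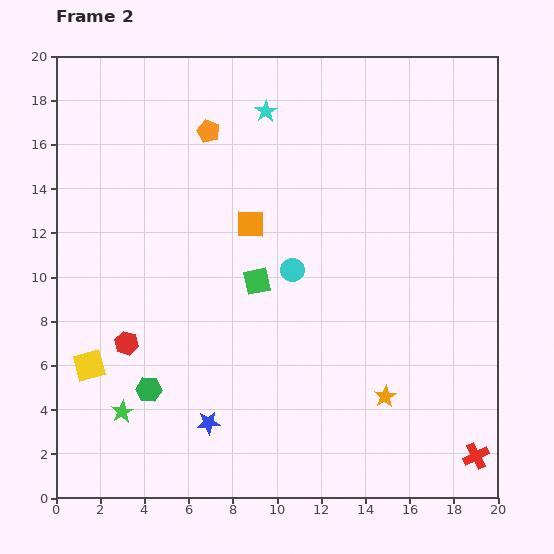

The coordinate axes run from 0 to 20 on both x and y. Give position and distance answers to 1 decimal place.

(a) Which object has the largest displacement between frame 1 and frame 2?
the orange square

(moved 6.8; next 3.1)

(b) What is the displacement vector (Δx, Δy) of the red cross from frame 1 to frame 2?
(1.9, 0.2)

The red cross was at (17.1, 1.7) in frame 1 and (19.0, 1.9) in frame 2.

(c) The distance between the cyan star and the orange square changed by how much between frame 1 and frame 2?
-6.1

Distance in frame 1: 11.2. Distance in frame 2: 5.1.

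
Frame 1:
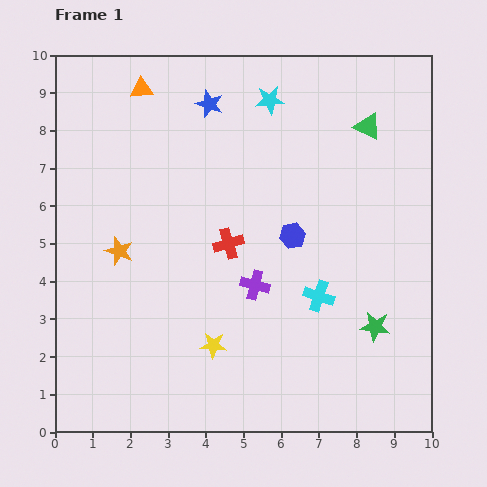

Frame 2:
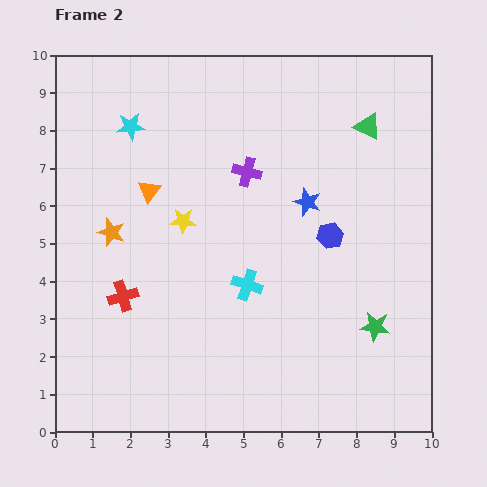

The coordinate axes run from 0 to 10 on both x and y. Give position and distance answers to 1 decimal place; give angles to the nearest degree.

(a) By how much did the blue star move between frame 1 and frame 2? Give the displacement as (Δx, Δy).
(2.6, -2.6)

The blue star was at (4.1, 8.7) in frame 1 and (6.7, 6.1) in frame 2.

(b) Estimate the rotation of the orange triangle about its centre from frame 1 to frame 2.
48° counter-clockwise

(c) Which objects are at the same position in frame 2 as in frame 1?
the green star, the green triangle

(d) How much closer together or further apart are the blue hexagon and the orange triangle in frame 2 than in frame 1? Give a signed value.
-0.7

Distance in frame 1: 5.6. Distance in frame 2: 4.9.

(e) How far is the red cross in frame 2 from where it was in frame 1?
3.1

The red cross moved from (4.6, 5.0) to (1.8, 3.6), a distance of √(2.8² + 1.4²) ≈ 3.1.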